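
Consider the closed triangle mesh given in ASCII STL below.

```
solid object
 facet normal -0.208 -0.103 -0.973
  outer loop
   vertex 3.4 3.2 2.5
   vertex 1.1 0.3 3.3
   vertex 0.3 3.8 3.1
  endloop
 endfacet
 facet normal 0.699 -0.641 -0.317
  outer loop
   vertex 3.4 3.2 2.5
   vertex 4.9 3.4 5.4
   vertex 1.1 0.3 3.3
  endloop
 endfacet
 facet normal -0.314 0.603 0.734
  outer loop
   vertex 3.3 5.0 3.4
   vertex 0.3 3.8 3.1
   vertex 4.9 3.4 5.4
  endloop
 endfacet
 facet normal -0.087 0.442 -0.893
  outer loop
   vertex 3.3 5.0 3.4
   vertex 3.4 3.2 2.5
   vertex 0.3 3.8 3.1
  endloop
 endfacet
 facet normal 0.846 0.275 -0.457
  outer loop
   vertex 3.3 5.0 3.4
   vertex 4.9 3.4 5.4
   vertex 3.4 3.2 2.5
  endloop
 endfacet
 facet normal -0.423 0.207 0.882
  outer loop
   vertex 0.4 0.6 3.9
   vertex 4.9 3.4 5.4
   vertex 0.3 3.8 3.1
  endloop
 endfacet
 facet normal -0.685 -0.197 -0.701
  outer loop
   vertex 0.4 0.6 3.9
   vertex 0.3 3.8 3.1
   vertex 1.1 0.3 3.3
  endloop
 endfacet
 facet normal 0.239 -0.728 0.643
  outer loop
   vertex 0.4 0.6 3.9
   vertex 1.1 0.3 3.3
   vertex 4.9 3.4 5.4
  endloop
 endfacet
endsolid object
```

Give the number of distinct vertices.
6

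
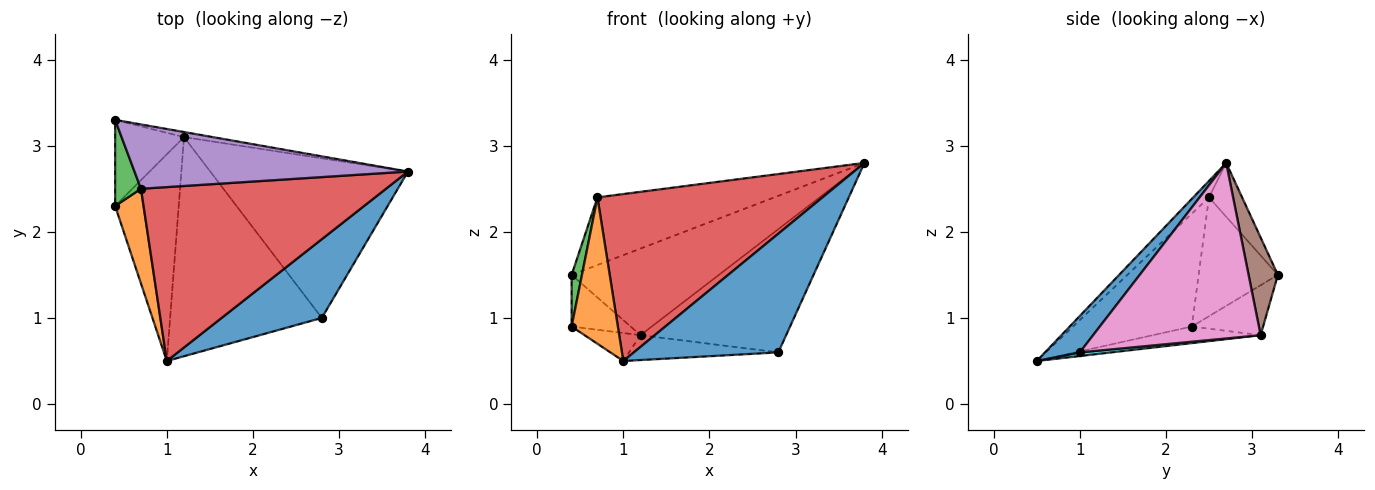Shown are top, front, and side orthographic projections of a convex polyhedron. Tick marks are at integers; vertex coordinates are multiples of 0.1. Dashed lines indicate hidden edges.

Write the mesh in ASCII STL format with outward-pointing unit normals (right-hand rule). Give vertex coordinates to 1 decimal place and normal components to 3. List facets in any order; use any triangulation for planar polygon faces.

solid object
 facet normal 0.197 -0.817 0.542
  outer loop
   vertex 2.8 1.0 0.6
   vertex 3.8 2.7 2.8
   vertex 1.0 0.5 0.5
  endloop
 endfacet
 facet normal -0.907 -0.353 0.229
  outer loop
   vertex 0.7 2.5 2.4
   vertex 0.4 2.3 0.9
   vertex 1.0 0.5 0.5
  endloop
 endfacet
 facet normal -0.969 -0.126 0.211
  outer loop
   vertex 0.7 2.5 2.4
   vertex 0.4 3.3 1.5
   vertex 0.4 2.3 0.9
  endloop
 endfacet
 facet normal -0.048 -0.692 0.721
  outer loop
   vertex 0.7 2.5 2.4
   vertex 1.0 0.5 0.5
   vertex 3.8 2.7 2.8
  endloop
 endfacet
 facet normal -0.134 0.718 0.683
  outer loop
   vertex 0.7 2.5 2.4
   vertex 3.8 2.7 2.8
   vertex 0.4 3.3 1.5
  endloop
 endfacet
 facet normal 0.195 0.979 -0.057
  outer loop
   vertex 1.2 3.1 0.8
   vertex 0.4 3.3 1.5
   vertex 3.8 2.7 2.8
  endloop
 endfacet
 facet normal 0.575 0.500 -0.648
  outer loop
   vertex 1.2 3.1 0.8
   vertex 3.8 2.7 2.8
   vertex 2.8 1.0 0.6
  endloop
 endfacet
 facet normal -0.528 0.437 -0.728
  outer loop
   vertex 1.2 3.1 0.8
   vertex 0.4 2.3 0.9
   vertex 0.4 3.3 1.5
  endloop
 endfacet
 facet normal -0.250 0.130 -0.960
  outer loop
   vertex 1.2 3.1 0.8
   vertex 1.0 0.5 0.5
   vertex 0.4 2.3 0.9
  endloop
 endfacet
 facet normal 0.024 0.113 -0.993
  outer loop
   vertex 1.2 3.1 0.8
   vertex 2.8 1.0 0.6
   vertex 1.0 0.5 0.5
  endloop
 endfacet
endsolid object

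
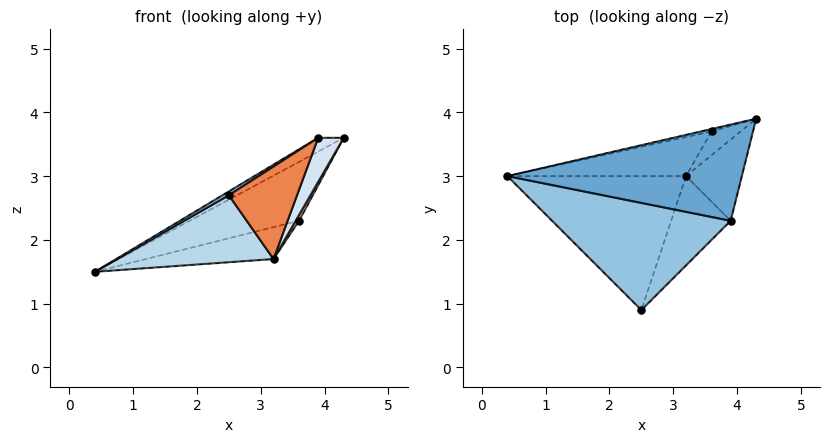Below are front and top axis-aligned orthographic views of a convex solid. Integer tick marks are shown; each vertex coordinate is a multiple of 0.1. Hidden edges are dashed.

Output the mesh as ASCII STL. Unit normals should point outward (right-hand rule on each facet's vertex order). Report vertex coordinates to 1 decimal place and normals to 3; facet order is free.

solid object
 facet normal -0.492 0.123 0.862
  outer loop
   vertex 3.9 2.3 3.6
   vertex 4.3 3.9 3.6
   vertex 0.4 3.0 1.5
  endloop
 endfacet
 facet normal -0.519 -0.031 0.854
  outer loop
   vertex 3.9 2.3 3.6
   vertex 0.4 3.0 1.5
   vertex 2.5 0.9 2.7
  endloop
 endfacet
 facet normal 0.064 -0.446 -0.893
  outer loop
   vertex 3.2 3.0 1.7
   vertex 2.5 0.9 2.7
   vertex 0.4 3.0 1.5
  endloop
 endfacet
 facet normal 0.886 -0.221 -0.408
  outer loop
   vertex 3.2 3.0 1.7
   vertex 4.3 3.9 3.6
   vertex 3.9 2.3 3.6
  endloop
 endfacet
 facet normal 0.759 -0.468 -0.452
  outer loop
   vertex 3.2 3.0 1.7
   vertex 3.9 2.3 3.6
   vertex 2.5 0.9 2.7
  endloop
 endfacet
 facet normal -0.204 0.978 -0.041
  outer loop
   vertex 3.6 3.7 2.3
   vertex 0.4 3.0 1.5
   vertex 4.3 3.9 3.6
  endloop
 endfacet
 facet normal 0.055 0.631 -0.773
  outer loop
   vertex 3.6 3.7 2.3
   vertex 3.2 3.0 1.7
   vertex 0.4 3.0 1.5
  endloop
 endfacet
 facet normal 0.882 -0.112 -0.458
  outer loop
   vertex 3.6 3.7 2.3
   vertex 4.3 3.9 3.6
   vertex 3.2 3.0 1.7
  endloop
 endfacet
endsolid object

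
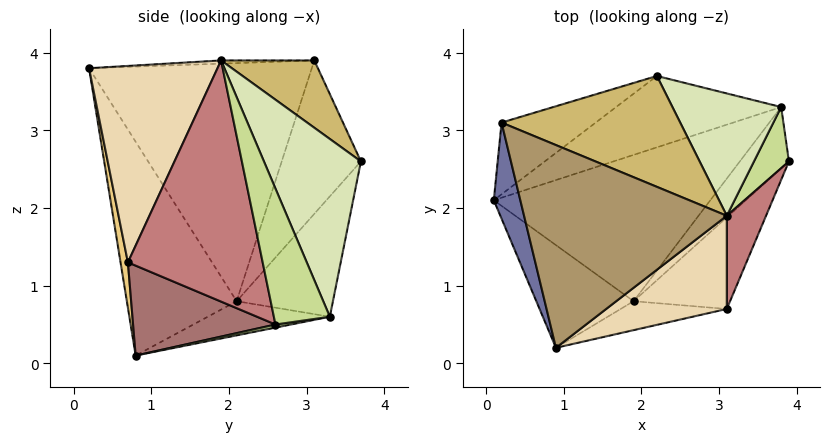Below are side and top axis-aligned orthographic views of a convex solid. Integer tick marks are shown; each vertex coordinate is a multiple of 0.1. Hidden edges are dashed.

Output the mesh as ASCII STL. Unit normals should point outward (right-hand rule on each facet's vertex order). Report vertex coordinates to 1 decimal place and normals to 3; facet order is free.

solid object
 facet normal -0.966 -0.237 0.108
  outer loop
   vertex 0.2 3.1 3.9
   vertex 0.1 2.1 0.8
   vertex 0.9 0.2 3.8
  endloop
 endfacet
 facet normal -0.431 0.863 -0.264
  outer loop
   vertex 0.2 3.1 3.9
   vertex 2.2 3.7 2.6
   vertex 0.1 2.1 0.8
  endloop
 endfacet
 facet normal -0.632 -0.720 -0.287
  outer loop
   vertex 1.9 0.8 0.1
   vertex 0.9 0.2 3.8
   vertex 0.1 2.1 0.8
  endloop
 endfacet
 facet normal -0.301 0.860 -0.413
  outer loop
   vertex 3.8 3.3 0.6
   vertex 0.1 2.1 0.8
   vertex 2.2 3.7 2.6
  endloop
 endfacet
 facet normal -0.149 0.301 -0.942
  outer loop
   vertex 3.8 3.3 0.6
   vertex 1.9 0.8 0.1
   vertex 0.1 2.1 0.8
  endloop
 endfacet
 facet normal 0.062 0.150 -0.987
  outer loop
   vertex 3.8 3.3 0.6
   vertex 3.9 2.6 0.5
   vertex 1.9 0.8 0.1
  endloop
 endfacet
 facet normal 0.963 0.102 0.248
  outer loop
   vertex 3.1 1.9 3.9
   vertex 3.9 2.6 0.5
   vertex 3.8 3.3 0.6
  endloop
 endfacet
 facet normal 0.665 0.626 0.407
  outer loop
   vertex 3.1 1.9 3.9
   vertex 3.8 3.3 0.6
   vertex 2.2 3.7 2.6
  endloop
 endfacet
 facet normal -0.016 -0.038 0.999
  outer loop
   vertex 3.1 1.9 3.9
   vertex 0.2 3.1 3.9
   vertex 0.9 0.2 3.8
  endloop
 endfacet
 facet normal 0.268 0.649 0.712
  outer loop
   vertex 3.1 1.9 3.9
   vertex 2.2 3.7 2.6
   vertex 0.2 3.1 3.9
  endloop
 endfacet
 facet normal 0.061 -0.988 -0.144
  outer loop
   vertex 3.1 0.7 1.3
   vertex 0.9 0.2 3.8
   vertex 1.9 0.8 0.1
  endloop
 endfacet
 facet normal 0.564 -0.750 0.346
  outer loop
   vertex 3.1 0.7 1.3
   vertex 3.1 1.9 3.9
   vertex 0.9 0.2 3.8
  endloop
 endfacet
 facet normal 0.586 -0.511 -0.629
  outer loop
   vertex 3.1 0.7 1.3
   vertex 1.9 0.8 0.1
   vertex 3.9 2.6 0.5
  endloop
 endfacet
 facet normal 0.932 -0.329 0.152
  outer loop
   vertex 3.1 0.7 1.3
   vertex 3.9 2.6 0.5
   vertex 3.1 1.9 3.9
  endloop
 endfacet
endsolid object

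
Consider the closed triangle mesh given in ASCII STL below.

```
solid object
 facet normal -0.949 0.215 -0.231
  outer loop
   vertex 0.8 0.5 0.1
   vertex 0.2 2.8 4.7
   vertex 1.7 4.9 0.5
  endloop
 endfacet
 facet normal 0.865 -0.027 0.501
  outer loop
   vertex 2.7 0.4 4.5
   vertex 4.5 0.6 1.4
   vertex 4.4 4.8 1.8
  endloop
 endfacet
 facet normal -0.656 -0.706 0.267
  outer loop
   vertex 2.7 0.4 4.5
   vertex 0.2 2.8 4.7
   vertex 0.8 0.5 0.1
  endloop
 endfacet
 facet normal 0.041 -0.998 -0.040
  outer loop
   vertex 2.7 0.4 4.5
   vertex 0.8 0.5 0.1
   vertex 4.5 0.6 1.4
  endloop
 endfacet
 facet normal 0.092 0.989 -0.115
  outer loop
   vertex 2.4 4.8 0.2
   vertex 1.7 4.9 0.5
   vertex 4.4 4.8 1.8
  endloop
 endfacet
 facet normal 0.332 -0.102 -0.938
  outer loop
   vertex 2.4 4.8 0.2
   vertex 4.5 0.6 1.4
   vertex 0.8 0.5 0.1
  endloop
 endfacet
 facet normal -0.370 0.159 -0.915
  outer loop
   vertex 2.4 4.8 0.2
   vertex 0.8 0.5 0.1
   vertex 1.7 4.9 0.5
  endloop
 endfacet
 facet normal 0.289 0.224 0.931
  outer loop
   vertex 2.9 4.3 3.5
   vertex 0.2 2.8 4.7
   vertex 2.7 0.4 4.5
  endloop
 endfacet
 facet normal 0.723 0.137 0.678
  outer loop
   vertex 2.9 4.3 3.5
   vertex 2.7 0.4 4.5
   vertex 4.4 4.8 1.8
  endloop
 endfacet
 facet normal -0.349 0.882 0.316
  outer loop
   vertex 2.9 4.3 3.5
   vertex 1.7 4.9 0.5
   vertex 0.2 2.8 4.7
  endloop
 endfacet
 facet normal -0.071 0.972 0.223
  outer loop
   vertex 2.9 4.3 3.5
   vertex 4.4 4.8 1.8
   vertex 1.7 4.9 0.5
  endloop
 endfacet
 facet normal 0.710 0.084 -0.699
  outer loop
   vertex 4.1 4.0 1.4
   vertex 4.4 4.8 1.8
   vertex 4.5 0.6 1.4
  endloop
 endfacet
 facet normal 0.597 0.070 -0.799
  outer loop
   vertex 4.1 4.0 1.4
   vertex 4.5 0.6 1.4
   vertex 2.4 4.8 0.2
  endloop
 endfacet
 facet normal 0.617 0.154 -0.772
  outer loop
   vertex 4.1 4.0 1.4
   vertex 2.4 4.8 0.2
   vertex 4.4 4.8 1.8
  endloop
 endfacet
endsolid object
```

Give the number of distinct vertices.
9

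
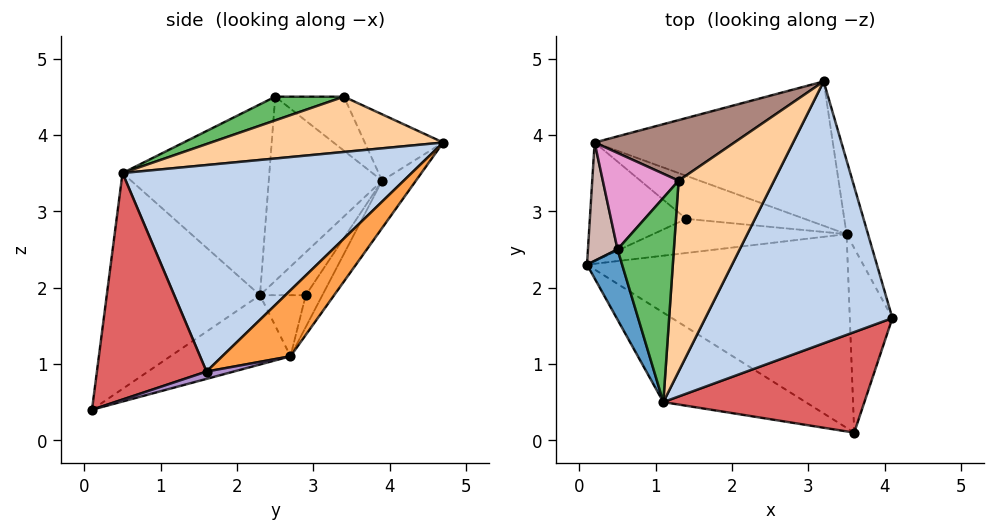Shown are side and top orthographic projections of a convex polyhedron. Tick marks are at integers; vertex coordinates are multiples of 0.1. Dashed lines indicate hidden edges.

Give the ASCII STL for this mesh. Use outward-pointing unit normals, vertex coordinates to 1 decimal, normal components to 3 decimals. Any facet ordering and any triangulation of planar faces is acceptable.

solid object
 facet normal -0.918 -0.360 0.169
  outer loop
   vertex 1.1 0.5 3.5
   vertex 0.5 2.5 4.5
   vertex 0.1 2.3 1.9
  endloop
 endfacet
 facet normal 0.680 -0.399 0.616
  outer loop
   vertex 1.1 0.5 3.5
   vertex 4.1 1.6 0.9
   vertex 3.2 4.7 3.9
  endloop
 endfacet
 facet normal 0.825 0.498 -0.268
  outer loop
   vertex 3.5 2.7 1.1
   vertex 3.2 4.7 3.9
   vertex 4.1 1.6 0.9
  endloop
 endfacet
 facet normal 0.475 -0.316 0.821
  outer loop
   vertex 1.3 3.4 4.5
   vertex 1.1 0.5 3.5
   vertex 3.2 4.7 3.9
  endloop
 endfacet
 facet normal 0.367 -0.326 0.872
  outer loop
   vertex 1.3 3.4 4.5
   vertex 0.5 2.5 4.5
   vertex 1.1 0.5 3.5
  endloop
 endfacet
 facet normal -0.604 -0.690 -0.398
  outer loop
   vertex 3.6 0.1 0.4
   vertex 1.1 0.5 3.5
   vertex 0.1 2.3 1.9
  endloop
 endfacet
 facet normal 0.677 -0.426 0.601
  outer loop
   vertex 3.6 0.1 0.4
   vertex 4.1 1.6 0.9
   vertex 1.1 0.5 3.5
  endloop
 endfacet
 facet normal -0.249 0.243 -0.938
  outer loop
   vertex 3.6 0.1 0.4
   vertex 0.1 2.3 1.9
   vertex 3.5 2.7 1.1
  endloop
 endfacet
 facet normal 0.164 0.262 -0.951
  outer loop
   vertex 3.6 0.1 0.4
   vertex 3.5 2.7 1.1
   vertex 4.1 1.6 0.9
  endloop
 endfacet
 facet normal -0.116 0.802 -0.586
  outer loop
   vertex 0.2 3.9 3.4
   vertex 3.2 4.7 3.9
   vertex 3.5 2.7 1.1
  endloop
 endfacet
 facet normal -0.297 0.722 0.625
  outer loop
   vertex 0.2 3.9 3.4
   vertex 1.3 3.4 4.5
   vertex 3.2 4.7 3.9
  endloop
 endfacet
 facet normal -0.984 -0.087 0.158
  outer loop
   vertex 0.2 3.9 3.4
   vertex 0.1 2.3 1.9
   vertex 0.5 2.5 4.5
  endloop
 endfacet
 facet normal -0.516 0.458 0.724
  outer loop
   vertex 0.2 3.9 3.4
   vertex 0.5 2.5 4.5
   vertex 1.3 3.4 4.5
  endloop
 endfacet
 facet normal -0.252 0.546 -0.799
  outer loop
   vertex 1.4 2.9 1.9
   vertex 3.5 2.7 1.1
   vertex 0.1 2.3 1.9
  endloop
 endfacet
 facet normal -0.305 0.661 -0.685
  outer loop
   vertex 1.4 2.9 1.9
   vertex 0.1 2.3 1.9
   vertex 0.2 3.9 3.4
  endloop
 endfacet
 facet normal -0.171 0.751 -0.638
  outer loop
   vertex 1.4 2.9 1.9
   vertex 0.2 3.9 3.4
   vertex 3.5 2.7 1.1
  endloop
 endfacet
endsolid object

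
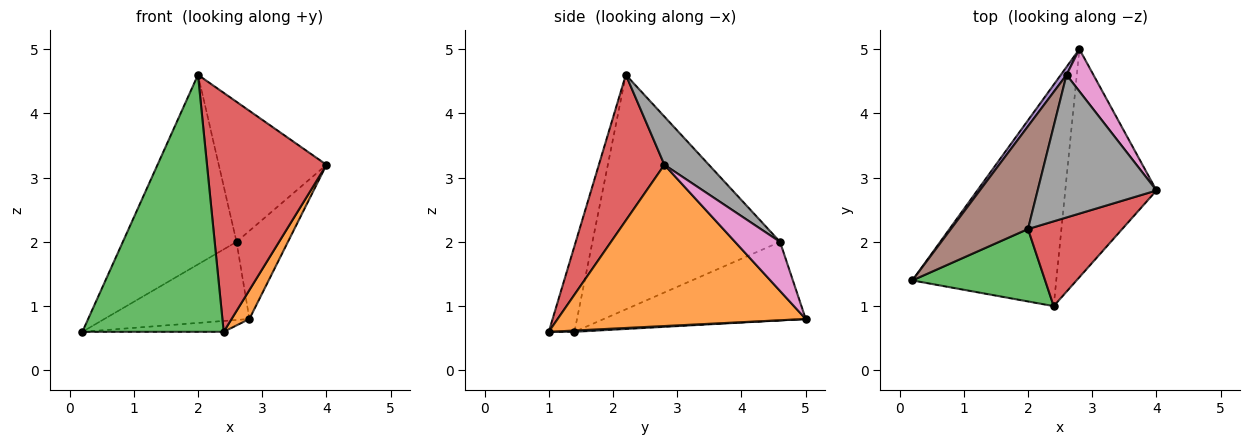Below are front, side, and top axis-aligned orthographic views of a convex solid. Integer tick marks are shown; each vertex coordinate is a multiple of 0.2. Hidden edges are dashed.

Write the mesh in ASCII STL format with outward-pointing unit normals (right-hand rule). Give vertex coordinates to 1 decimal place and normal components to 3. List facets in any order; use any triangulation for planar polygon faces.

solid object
 facet normal 0.009 0.049 -0.999
  outer loop
   vertex 2.4 1.0 0.6
   vertex 0.2 1.4 0.6
   vertex 2.8 5.0 0.8
  endloop
 endfacet
 facet normal 0.869 -0.062 -0.491
  outer loop
   vertex 2.4 1.0 0.6
   vertex 2.8 5.0 0.8
   vertex 4.0 2.8 3.2
  endloop
 endfacet
 facet normal -0.172 -0.948 0.267
  outer loop
   vertex 2.4 1.0 0.6
   vertex 2.0 2.2 4.6
   vertex 0.2 1.4 0.6
  endloop
 endfacet
 facet normal 0.459 -0.837 0.297
  outer loop
   vertex 2.4 1.0 0.6
   vertex 4.0 2.8 3.2
   vertex 2.0 2.2 4.6
  endloop
 endfacet
 facet normal -0.811 0.582 0.059
  outer loop
   vertex 2.6 4.6 2.0
   vertex 2.8 5.0 0.8
   vertex 0.2 1.4 0.6
  endloop
 endfacet
 facet normal -0.823 0.499 0.271
  outer loop
   vertex 2.6 4.6 2.0
   vertex 0.2 1.4 0.6
   vertex 2.0 2.2 4.6
  endloop
 endfacet
 facet normal 0.619 0.708 0.339
  outer loop
   vertex 2.6 4.6 2.0
   vertex 4.0 2.8 3.2
   vertex 2.8 5.0 0.8
  endloop
 endfacet
 facet normal 0.278 0.673 0.685
  outer loop
   vertex 2.6 4.6 2.0
   vertex 2.0 2.2 4.6
   vertex 4.0 2.8 3.2
  endloop
 endfacet
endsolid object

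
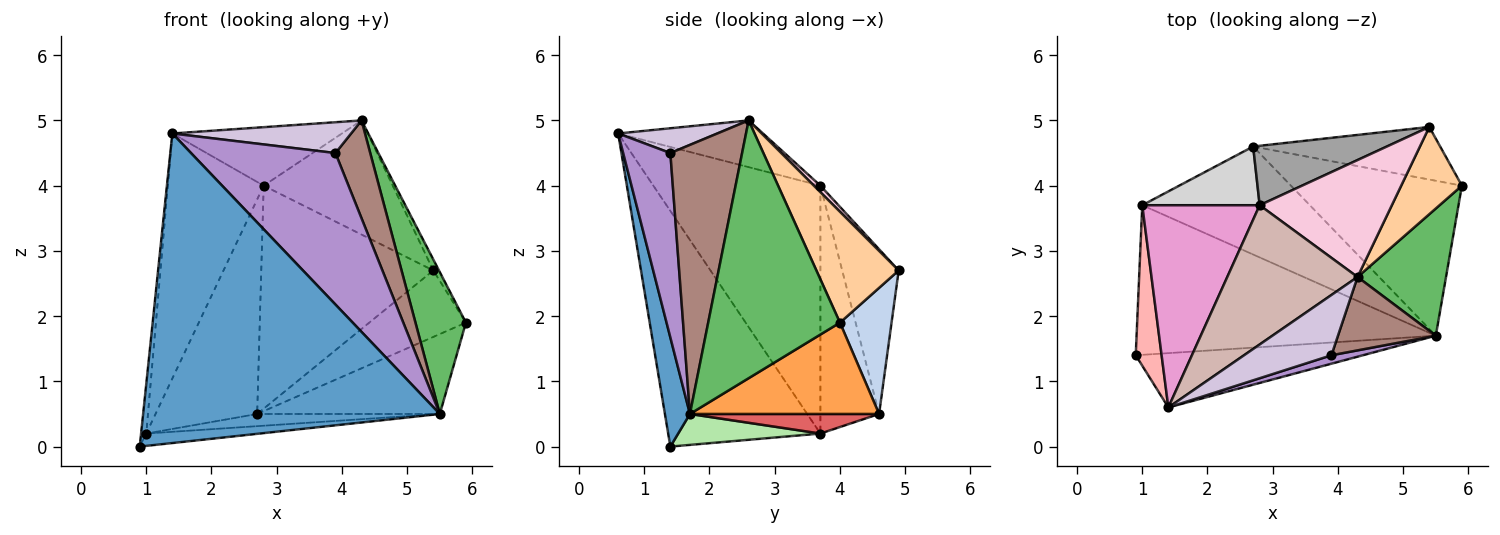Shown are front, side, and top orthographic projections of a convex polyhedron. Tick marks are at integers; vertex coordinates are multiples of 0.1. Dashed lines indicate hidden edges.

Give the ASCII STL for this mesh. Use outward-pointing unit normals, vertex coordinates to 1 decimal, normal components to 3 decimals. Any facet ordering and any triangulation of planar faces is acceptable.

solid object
 facet normal 0.083 -0.982 -0.172
  outer loop
   vertex 5.5 1.7 0.5
   vertex 1.4 0.6 4.8
   vertex 0.9 1.4 0.0
  endloop
 endfacet
 facet normal 0.386 0.723 -0.572
  outer loop
   vertex 2.7 4.6 0.5
   vertex 5.4 4.9 2.7
   vertex 5.9 4.0 1.9
  endloop
 endfacet
 facet normal 0.429 0.414 -0.803
  outer loop
   vertex 2.7 4.6 0.5
   vertex 5.9 4.0 1.9
   vertex 5.5 1.7 0.5
  endloop
 endfacet
 facet normal 0.876 0.060 0.479
  outer loop
   vertex 4.3 2.6 5.0
   vertex 5.9 4.0 1.9
   vertex 5.4 4.9 2.7
  endloop
 endfacet
 facet normal 0.889 -0.340 0.305
  outer loop
   vertex 4.3 2.6 5.0
   vertex 5.5 1.7 0.5
   vertex 5.9 4.0 1.9
  endloop
 endfacet
 facet normal 0.102 0.082 -0.991
  outer loop
   vertex 1.0 3.7 0.2
   vertex 5.5 1.7 0.5
   vertex 0.9 1.4 0.0
  endloop
 endfacet
 facet normal 0.115 0.111 -0.987
  outer loop
   vertex 1.0 3.7 0.2
   vertex 2.7 4.6 0.5
   vertex 5.5 1.7 0.5
  endloop
 endfacet
 facet normal -0.993 0.034 0.109
  outer loop
   vertex 1.0 3.7 0.2
   vertex 0.9 1.4 0.0
   vertex 1.4 0.6 4.8
  endloop
 endfacet
 facet normal 0.310 -0.949 0.053
  outer loop
   vertex 3.9 1.4 4.5
   vertex 1.4 0.6 4.8
   vertex 5.5 1.7 0.5
  endloop
 endfacet
 facet normal 0.245 -0.441 0.863
  outer loop
   vertex 3.9 1.4 4.5
   vertex 4.3 2.6 5.0
   vertex 1.4 0.6 4.8
  endloop
 endfacet
 facet normal 0.855 -0.415 0.311
  outer loop
   vertex 3.9 1.4 4.5
   vertex 5.5 1.7 0.5
   vertex 4.3 2.6 5.0
  endloop
 endfacet
 facet normal -0.314 0.368 0.875
  outer loop
   vertex 2.8 3.7 4.0
   vertex 1.4 0.6 4.8
   vertex 4.3 2.6 5.0
  endloop
 endfacet
 facet normal -0.802 0.460 0.380
  outer loop
   vertex 2.8 3.7 4.0
   vertex 1.0 3.7 0.2
   vertex 1.4 0.6 4.8
  endloop
 endfacet
 facet normal 0.035 0.698 0.715
  outer loop
   vertex 2.8 3.7 4.0
   vertex 4.3 2.6 5.0
   vertex 5.4 4.9 2.7
  endloop
 endfacet
 facet normal -0.302 0.921 0.245
  outer loop
   vertex 2.8 3.7 4.0
   vertex 5.4 4.9 2.7
   vertex 2.7 4.6 0.5
  endloop
 endfacet
 facet normal -0.487 0.843 0.231
  outer loop
   vertex 2.8 3.7 4.0
   vertex 2.7 4.6 0.5
   vertex 1.0 3.7 0.2
  endloop
 endfacet
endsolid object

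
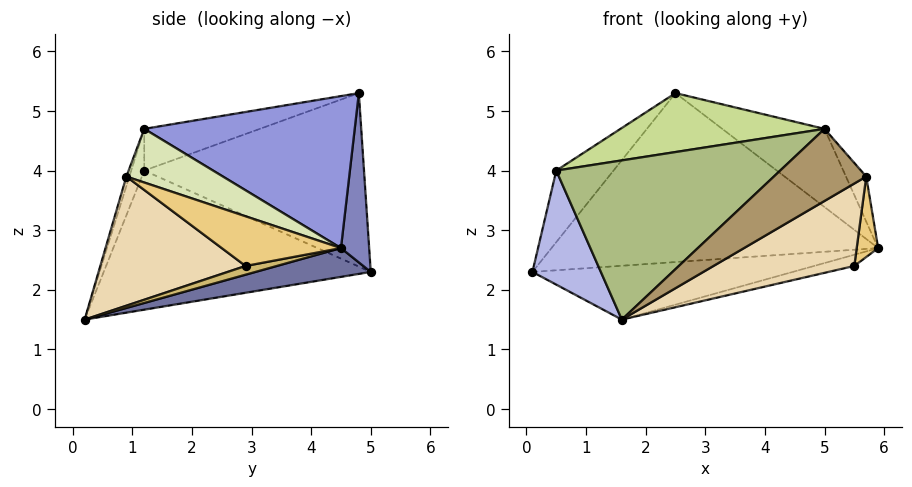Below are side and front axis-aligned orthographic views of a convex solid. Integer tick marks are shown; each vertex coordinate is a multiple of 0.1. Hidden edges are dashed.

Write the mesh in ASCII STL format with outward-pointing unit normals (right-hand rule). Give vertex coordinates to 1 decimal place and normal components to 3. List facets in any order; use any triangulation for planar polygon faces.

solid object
 facet normal 0.084 0.189 -0.978
  outer loop
   vertex 1.6 0.2 1.5
   vertex 0.1 5.0 2.3
   vertex 5.9 4.5 2.7
  endloop
 endfacet
 facet normal 0.086 0.996 -0.002
  outer loop
   vertex 2.5 4.8 5.3
   vertex 5.9 4.5 2.7
   vertex 0.1 5.0 2.3
  endloop
 endfacet
 facet normal 0.597 0.290 0.748
  outer loop
   vertex 5.0 1.2 4.7
   vertex 5.9 4.5 2.7
   vertex 2.5 4.8 5.3
  endloop
 endfacet
 facet normal -0.921 -0.236 -0.311
  outer loop
   vertex 0.5 1.2 4.0
   vertex 0.1 5.0 2.3
   vertex 1.6 0.2 1.5
  endloop
 endfacet
 facet normal -0.759 0.198 0.620
  outer loop
   vertex 0.5 1.2 4.0
   vertex 2.5 4.8 5.3
   vertex 0.1 5.0 2.3
  endloop
 endfacet
 facet normal -0.054 -0.935 0.350
  outer loop
   vertex 0.5 1.2 4.0
   vertex 1.6 0.2 1.5
   vertex 5.0 1.2 4.7
  endloop
 endfacet
 facet normal -0.148 -0.262 0.954
  outer loop
   vertex 0.5 1.2 4.0
   vertex 5.0 1.2 4.7
   vertex 2.5 4.8 5.3
  endloop
 endfacet
 facet normal 0.772 0.162 0.615
  outer loop
   vertex 5.7 0.9 3.9
   vertex 5.9 4.5 2.7
   vertex 5.0 1.2 4.7
  endloop
 endfacet
 facet normal -0.030 -0.944 0.327
  outer loop
   vertex 5.7 0.9 3.9
   vertex 5.0 1.2 4.7
   vertex 1.6 0.2 1.5
  endloop
 endfacet
 facet normal 0.120 0.154 -0.981
  outer loop
   vertex 5.5 2.9 2.4
   vertex 1.6 0.2 1.5
   vertex 5.9 4.5 2.7
  endloop
 endfacet
 facet normal 0.924 -0.166 -0.345
  outer loop
   vertex 5.5 2.9 2.4
   vertex 5.9 4.5 2.7
   vertex 5.7 0.9 3.9
  endloop
 endfacet
 facet normal 0.502 -0.486 -0.715
  outer loop
   vertex 5.5 2.9 2.4
   vertex 5.7 0.9 3.9
   vertex 1.6 0.2 1.5
  endloop
 endfacet
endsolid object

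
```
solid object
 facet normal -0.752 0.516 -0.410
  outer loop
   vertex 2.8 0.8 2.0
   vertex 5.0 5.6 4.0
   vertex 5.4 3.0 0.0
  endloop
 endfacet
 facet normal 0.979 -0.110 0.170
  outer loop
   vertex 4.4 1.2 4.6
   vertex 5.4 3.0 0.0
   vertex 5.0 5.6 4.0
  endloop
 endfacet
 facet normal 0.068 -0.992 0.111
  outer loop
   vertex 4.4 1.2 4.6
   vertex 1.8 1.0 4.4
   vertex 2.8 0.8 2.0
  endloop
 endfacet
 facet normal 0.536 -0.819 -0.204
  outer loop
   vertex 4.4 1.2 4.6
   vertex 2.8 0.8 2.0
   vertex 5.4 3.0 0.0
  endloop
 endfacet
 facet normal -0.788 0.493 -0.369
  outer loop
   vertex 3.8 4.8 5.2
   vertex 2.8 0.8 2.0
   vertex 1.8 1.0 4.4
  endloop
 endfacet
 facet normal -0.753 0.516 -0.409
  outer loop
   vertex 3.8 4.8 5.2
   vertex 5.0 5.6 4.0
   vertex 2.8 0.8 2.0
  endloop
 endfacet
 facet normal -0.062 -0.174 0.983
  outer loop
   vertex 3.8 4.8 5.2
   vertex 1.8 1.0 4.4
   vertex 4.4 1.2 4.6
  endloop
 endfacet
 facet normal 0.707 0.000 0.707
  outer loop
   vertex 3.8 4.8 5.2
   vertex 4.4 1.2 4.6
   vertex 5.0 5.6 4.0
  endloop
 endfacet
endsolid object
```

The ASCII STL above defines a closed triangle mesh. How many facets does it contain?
8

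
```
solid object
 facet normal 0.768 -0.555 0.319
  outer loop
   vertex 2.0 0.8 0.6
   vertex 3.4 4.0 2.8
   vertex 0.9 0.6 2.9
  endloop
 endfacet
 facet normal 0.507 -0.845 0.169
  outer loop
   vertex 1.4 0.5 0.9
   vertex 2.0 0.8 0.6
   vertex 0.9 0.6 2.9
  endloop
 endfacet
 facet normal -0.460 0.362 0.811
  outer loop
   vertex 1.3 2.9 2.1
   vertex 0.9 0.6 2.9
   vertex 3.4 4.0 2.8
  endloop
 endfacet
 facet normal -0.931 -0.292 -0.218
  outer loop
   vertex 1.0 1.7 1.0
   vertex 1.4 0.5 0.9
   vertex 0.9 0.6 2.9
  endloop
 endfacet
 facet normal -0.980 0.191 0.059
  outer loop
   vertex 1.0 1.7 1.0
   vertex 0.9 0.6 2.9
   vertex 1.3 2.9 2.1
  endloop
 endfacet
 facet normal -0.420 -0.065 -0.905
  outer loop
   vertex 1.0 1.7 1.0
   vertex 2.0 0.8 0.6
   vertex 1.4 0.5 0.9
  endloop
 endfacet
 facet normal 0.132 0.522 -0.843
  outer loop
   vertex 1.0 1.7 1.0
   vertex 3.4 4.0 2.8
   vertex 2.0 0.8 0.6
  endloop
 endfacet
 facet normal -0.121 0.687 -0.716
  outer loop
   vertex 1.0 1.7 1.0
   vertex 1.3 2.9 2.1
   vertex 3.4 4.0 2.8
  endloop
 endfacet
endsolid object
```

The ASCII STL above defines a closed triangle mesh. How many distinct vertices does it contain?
6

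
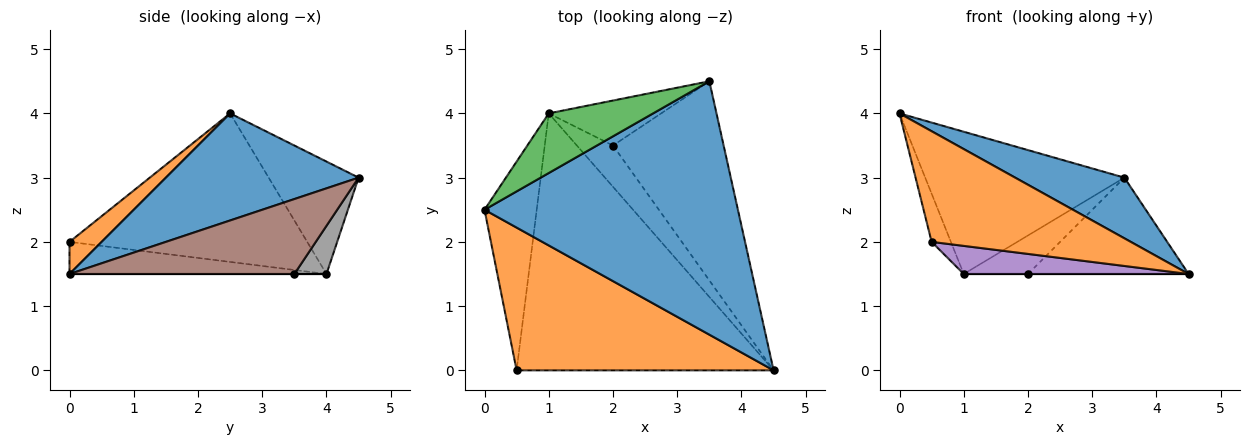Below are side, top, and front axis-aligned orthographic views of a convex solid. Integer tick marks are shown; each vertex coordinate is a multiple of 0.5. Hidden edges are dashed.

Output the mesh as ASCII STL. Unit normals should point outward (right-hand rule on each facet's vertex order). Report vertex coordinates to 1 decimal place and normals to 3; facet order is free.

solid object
 facet normal 0.380 -0.215 0.900
  outer loop
   vertex 3.5 4.5 3.0
   vertex 0.0 2.5 4.0
   vertex 4.5 0.0 1.5
  endloop
 endfacet
 facet normal 0.098 -0.610 0.787
  outer loop
   vertex 0.5 0.0 2.0
   vertex 4.5 0.0 1.5
   vertex 0.0 2.5 4.0
  endloop
 endfacet
 facet normal -0.384 0.851 0.357
  outer loop
   vertex 1.0 4.0 1.5
   vertex 0.0 2.5 4.0
   vertex 3.5 4.5 3.0
  endloop
 endfacet
 facet normal -0.941 0.076 -0.331
  outer loop
   vertex 1.0 4.0 1.5
   vertex 0.5 0.0 2.0
   vertex 0.0 2.5 4.0
  endloop
 endfacet
 facet normal -0.123 -0.108 -0.986
  outer loop
   vertex 1.0 4.0 1.5
   vertex 4.5 0.0 1.5
   vertex 0.5 0.0 2.0
  endloop
 endfacet
 facet normal 0.521 0.372 -0.769
  outer loop
   vertex 2.0 3.5 1.5
   vertex 3.5 4.5 3.0
   vertex 4.5 0.0 1.5
  endloop
 endfacet
 facet normal 0.000 0.000 -1.000
  outer loop
   vertex 2.0 3.5 1.5
   vertex 4.5 0.0 1.5
   vertex 1.0 4.0 1.5
  endloop
 endfacet
 facet normal 0.309 0.619 -0.722
  outer loop
   vertex 2.0 3.5 1.5
   vertex 1.0 4.0 1.5
   vertex 3.5 4.5 3.0
  endloop
 endfacet
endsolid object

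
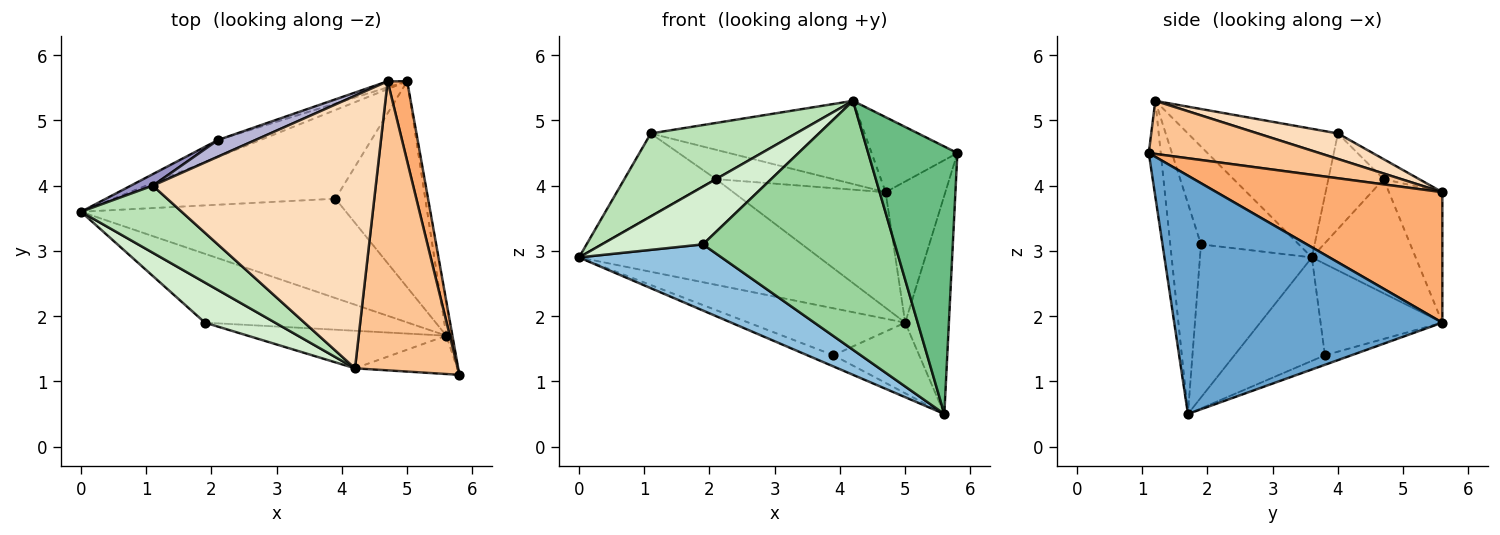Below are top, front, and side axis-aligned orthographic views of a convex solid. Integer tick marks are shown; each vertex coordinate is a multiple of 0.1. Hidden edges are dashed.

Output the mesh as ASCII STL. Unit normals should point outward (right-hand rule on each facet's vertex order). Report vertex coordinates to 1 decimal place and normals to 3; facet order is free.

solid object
 facet normal 0.987 0.161 -0.025
  outer loop
   vertex 5.6 1.7 0.5
   vertex 5.0 5.6 1.9
   vertex 5.8 1.1 4.5
  endloop
 endfacet
 facet normal -0.478 -0.609 -0.633
  outer loop
   vertex 1.9 1.9 3.1
   vertex 0.0 3.6 2.9
   vertex 5.6 1.7 0.5
  endloop
 endfacet
 facet normal -0.342 0.440 -0.831
  outer loop
   vertex 3.9 3.8 1.4
   vertex 0.0 3.6 2.9
   vertex 5.0 5.6 1.9
  endloop
 endfacet
 facet normal -0.362 0.104 -0.926
  outer loop
   vertex 3.9 3.8 1.4
   vertex 5.6 1.7 0.5
   vertex 0.0 3.6 2.9
  endloop
 endfacet
 facet normal -0.100 0.323 -0.941
  outer loop
   vertex 3.9 3.8 1.4
   vertex 5.0 5.6 1.9
   vertex 5.6 1.7 0.5
  endloop
 endfacet
 facet normal 0.957 0.253 0.144
  outer loop
   vertex 4.7 5.6 3.9
   vertex 5.8 1.1 4.5
   vertex 5.0 5.6 1.9
  endloop
 endfacet
 facet normal 0.447 0.225 0.866
  outer loop
   vertex 4.2 1.2 5.3
   vertex 5.8 1.1 4.5
   vertex 4.7 5.6 3.9
  endloop
 endfacet
 facet normal 0.109 0.290 0.951
  outer loop
   vertex 4.2 1.2 5.3
   vertex 4.7 5.6 3.9
   vertex 1.1 4.0 4.8
  endloop
 endfacet
 facet normal -0.132 -0.981 -0.141
  outer loop
   vertex 4.2 1.2 5.3
   vertex 5.6 1.7 0.5
   vertex 5.8 1.1 4.5
  endloop
 endfacet
 facet normal -0.156 -0.977 -0.147
  outer loop
   vertex 4.2 1.2 5.3
   vertex 1.9 1.9 3.1
   vertex 5.6 1.7 0.5
  endloop
 endfacet
 facet normal -0.626 -0.606 0.490
  outer loop
   vertex 4.2 1.2 5.3
   vertex 1.1 4.0 4.8
   vertex 0.0 3.6 2.9
  endloop
 endfacet
 facet normal -0.622 -0.643 0.446
  outer loop
   vertex 4.2 1.2 5.3
   vertex 0.0 3.6 2.9
   vertex 1.9 1.9 3.1
  endloop
 endfacet
 facet normal -0.513 0.850 0.118
  outer loop
   vertex 2.1 4.7 4.1
   vertex 0.0 3.6 2.9
   vertex 1.1 4.0 4.8
  endloop
 endfacet
 facet normal -0.254 0.841 0.478
  outer loop
   vertex 2.1 4.7 4.1
   vertex 1.1 4.0 4.8
   vertex 4.7 5.6 3.9
  endloop
 endfacet
 facet normal -0.392 0.908 -0.146
  outer loop
   vertex 2.1 4.7 4.1
   vertex 5.0 5.6 1.9
   vertex 0.0 3.6 2.9
  endloop
 endfacet
 facet normal -0.330 0.943 -0.050
  outer loop
   vertex 2.1 4.7 4.1
   vertex 4.7 5.6 3.9
   vertex 5.0 5.6 1.9
  endloop
 endfacet
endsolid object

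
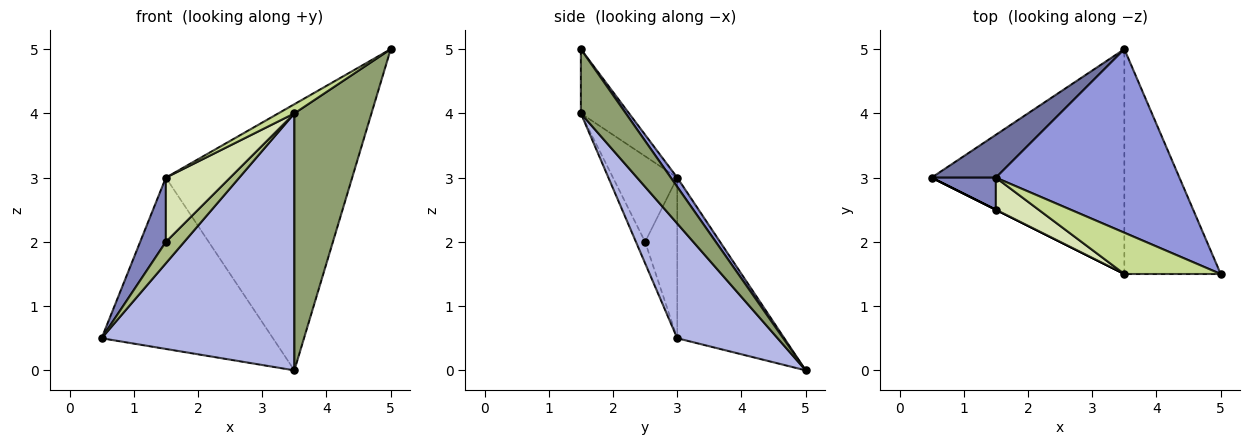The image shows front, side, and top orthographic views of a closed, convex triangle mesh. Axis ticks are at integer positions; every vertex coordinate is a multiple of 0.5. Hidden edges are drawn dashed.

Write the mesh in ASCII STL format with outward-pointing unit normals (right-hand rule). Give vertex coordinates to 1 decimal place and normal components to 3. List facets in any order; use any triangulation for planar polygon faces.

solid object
 facet normal -0.518 0.830 0.207
  outer loop
   vertex 1.5 3.0 3.0
   vertex 3.5 5.0 0.0
   vertex 0.5 3.0 0.5
  endloop
 endfacet
 facet normal -0.745 -0.596 0.298
  outer loop
   vertex 1.5 3.0 3.0
   vertex 0.5 3.0 0.5
   vertex 1.5 2.5 2.0
  endloop
 endfacet
 facet normal 0.028 0.823 0.568
  outer loop
   vertex 1.5 3.0 3.0
   vertex 5.0 1.5 5.0
   vertex 3.5 5.0 0.0
  endloop
 endfacet
 facet normal 0.365 -0.701 -0.613
  outer loop
   vertex 3.5 1.5 4.0
   vertex 0.5 3.0 0.5
   vertex 3.5 5.0 0.0
  endloop
 endfacet
 facet normal 0.402 -0.689 -0.603
  outer loop
   vertex 3.5 1.5 4.0
   vertex 3.5 5.0 0.0
   vertex 5.0 1.5 5.0
  endloop
 endfacet
 facet normal -0.447 -0.894 0.000
  outer loop
   vertex 3.5 1.5 4.0
   vertex 1.5 2.5 2.0
   vertex 0.5 3.0 0.5
  endloop
 endfacet
 facet normal -0.545 -0.182 0.818
  outer loop
   vertex 3.5 1.5 4.0
   vertex 5.0 1.5 5.0
   vertex 1.5 3.0 3.0
  endloop
 endfacet
 facet normal -0.667 -0.667 0.333
  outer loop
   vertex 3.5 1.5 4.0
   vertex 1.5 3.0 3.0
   vertex 1.5 2.5 2.0
  endloop
 endfacet
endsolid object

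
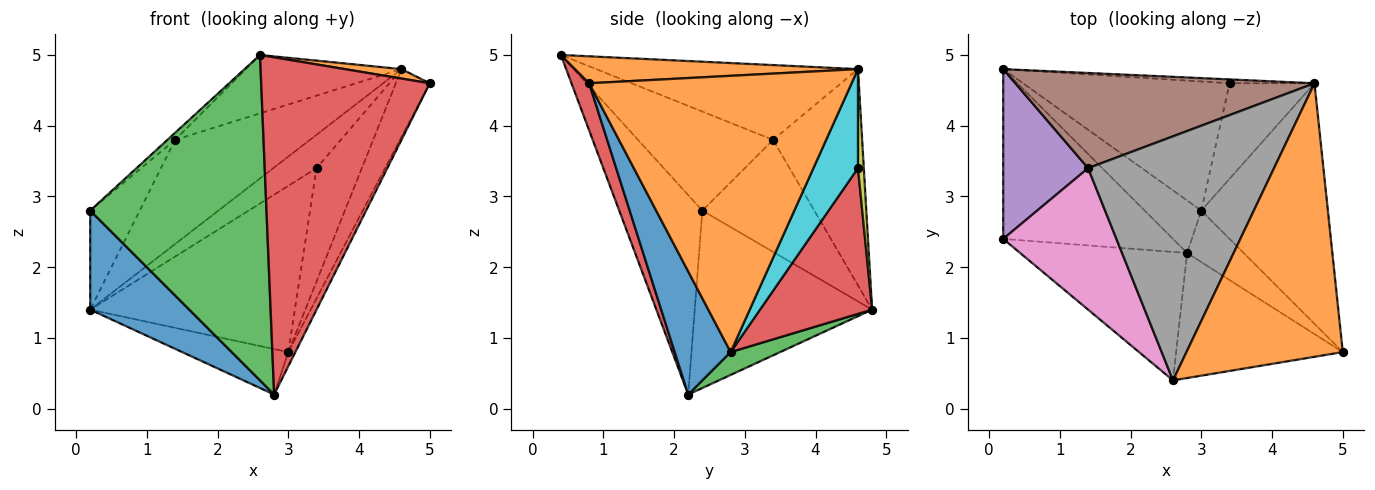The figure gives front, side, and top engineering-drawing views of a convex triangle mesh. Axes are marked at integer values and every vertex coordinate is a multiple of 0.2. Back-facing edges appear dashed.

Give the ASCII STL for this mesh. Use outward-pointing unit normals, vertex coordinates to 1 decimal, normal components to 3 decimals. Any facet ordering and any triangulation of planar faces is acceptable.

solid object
 facet normal -0.670 -0.374 -0.641
  outer loop
   vertex 2.8 2.2 0.2
   vertex 0.2 2.4 2.8
   vertex 0.2 4.8 1.4
  endloop
 endfacet
 facet normal 0.170 -0.034 0.985
  outer loop
   vertex 2.6 0.4 5.0
   vertex 5.0 0.8 4.6
   vertex 4.6 4.6 4.8
  endloop
 endfacet
 facet normal -0.402 -0.852 -0.336
  outer loop
   vertex 2.6 0.4 5.0
   vertex 0.2 2.4 2.8
   vertex 2.8 2.2 0.2
  endloop
 endfacet
 facet normal 0.098 -0.933 -0.346
  outer loop
   vertex 2.6 0.4 5.0
   vertex 2.8 2.2 0.2
   vertex 5.0 0.8 4.6
  endloop
 endfacet
 facet normal -0.752 0.332 0.570
  outer loop
   vertex 1.4 3.4 3.8
   vertex 0.2 4.8 1.4
   vertex 0.2 2.4 2.8
  endloop
 endfacet
 facet normal -0.438 0.664 0.606
  outer loop
   vertex 1.4 3.4 3.8
   vertex 4.6 4.6 4.8
   vertex 0.2 4.8 1.4
  endloop
 endfacet
 facet normal -0.658 0.038 0.752
  outer loop
   vertex 1.4 3.4 3.8
   vertex 0.2 2.4 2.8
   vertex 2.6 0.4 5.0
  endloop
 endfacet
 facet normal -0.364 0.217 0.906
  outer loop
   vertex 1.4 3.4 3.8
   vertex 2.6 0.4 5.0
   vertex 4.6 4.6 4.8
  endloop
 endfacet
 facet normal 0.133 0.985 -0.114
  outer loop
   vertex 3.4 4.6 3.4
   vertex 0.2 4.8 1.4
   vertex 4.6 4.6 4.8
  endloop
 endfacet
 facet normal 0.601 0.611 -0.515
  outer loop
   vertex 3.0 2.8 0.8
   vertex 3.4 4.6 3.4
   vertex 4.6 4.6 4.8
  endloop
 endfacet
 facet normal 0.903 0.114 -0.415
  outer loop
   vertex 3.0 2.8 0.8
   vertex 5.0 0.8 4.6
   vertex 2.8 2.2 0.2
  endloop
 endfacet
 facet normal 0.903 0.117 -0.414
  outer loop
   vertex 3.0 2.8 0.8
   vertex 4.6 4.6 4.8
   vertex 5.0 0.8 4.6
  endloop
 endfacet
 facet normal 0.292 0.626 -0.723
  outer loop
   vertex 3.0 2.8 0.8
   vertex 2.8 2.2 0.2
   vertex 0.2 4.8 1.4
  endloop
 endfacet
 facet normal 0.397 0.725 -0.563
  outer loop
   vertex 3.0 2.8 0.8
   vertex 0.2 4.8 1.4
   vertex 3.4 4.6 3.4
  endloop
 endfacet
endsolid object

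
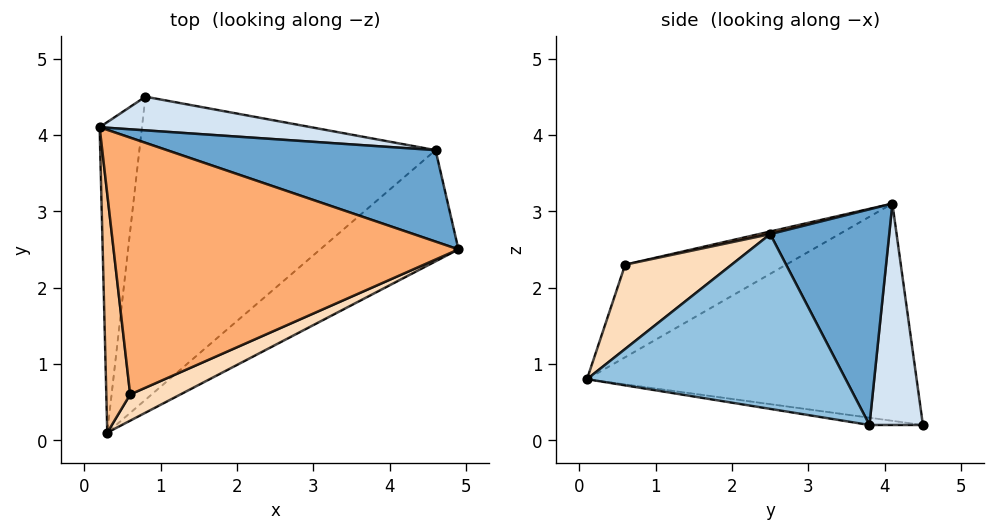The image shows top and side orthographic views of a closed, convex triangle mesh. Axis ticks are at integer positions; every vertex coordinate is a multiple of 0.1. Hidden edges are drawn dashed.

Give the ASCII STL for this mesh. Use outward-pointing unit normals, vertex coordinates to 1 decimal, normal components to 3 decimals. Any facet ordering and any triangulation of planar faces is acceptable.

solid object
 facet normal 0.325 0.854 0.405
  outer loop
   vertex 4.6 3.8 0.2
   vertex 0.2 4.1 3.1
   vertex 4.9 2.5 2.7
  endloop
 endfacet
 facet normal 0.551 -0.711 -0.436
  outer loop
   vertex 4.6 3.8 0.2
   vertex 4.9 2.5 2.7
   vertex 0.3 0.1 0.8
  endloop
 endfacet
 facet normal -0.978 0.085 -0.191
  outer loop
   vertex 0.8 4.5 0.2
   vertex 0.3 0.1 0.8
   vertex 0.2 4.1 3.1
  endloop
 endfacet
 facet normal 0.179 0.969 0.171
  outer loop
   vertex 0.8 4.5 0.2
   vertex 0.2 4.1 3.1
   vertex 4.6 3.8 0.2
  endloop
 endfacet
 facet normal -0.024 -0.132 -0.991
  outer loop
   vertex 0.8 4.5 0.2
   vertex 4.6 3.8 0.2
   vertex 0.3 0.1 0.8
  endloop
 endfacet
 facet normal 0.007 -0.222 0.975
  outer loop
   vertex 0.6 0.6 2.3
   vertex 4.9 2.5 2.7
   vertex 0.2 4.1 3.1
  endloop
 endfacet
 facet normal -0.955 -0.165 0.246
  outer loop
   vertex 0.6 0.6 2.3
   vertex 0.2 4.1 3.1
   vertex 0.3 0.1 0.8
  endloop
 endfacet
 facet normal 0.376 -0.899 0.224
  outer loop
   vertex 0.6 0.6 2.3
   vertex 0.3 0.1 0.8
   vertex 4.9 2.5 2.7
  endloop
 endfacet
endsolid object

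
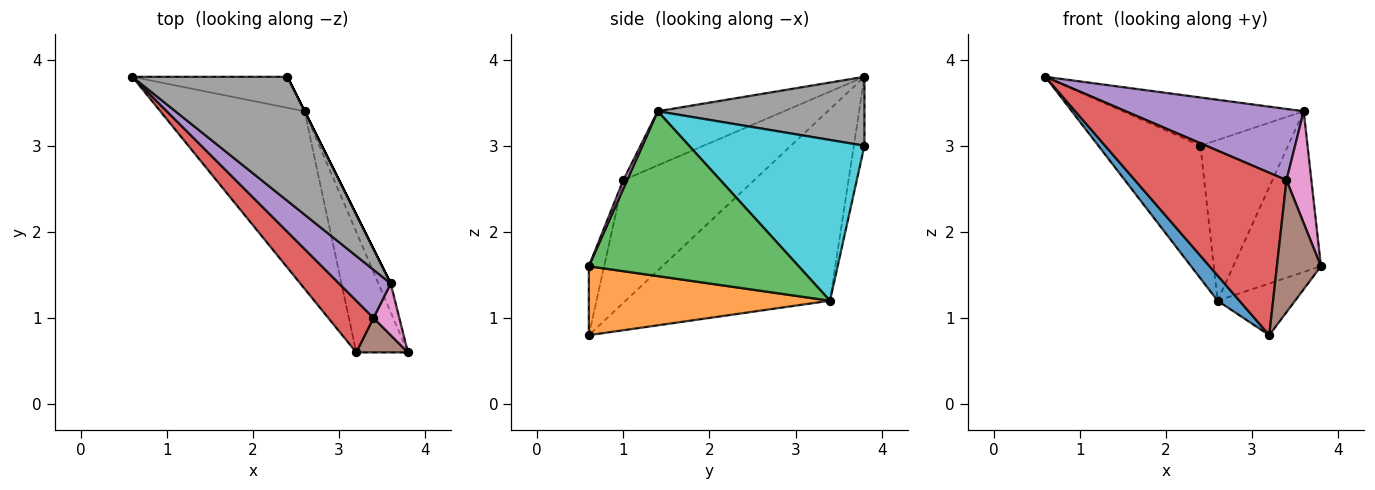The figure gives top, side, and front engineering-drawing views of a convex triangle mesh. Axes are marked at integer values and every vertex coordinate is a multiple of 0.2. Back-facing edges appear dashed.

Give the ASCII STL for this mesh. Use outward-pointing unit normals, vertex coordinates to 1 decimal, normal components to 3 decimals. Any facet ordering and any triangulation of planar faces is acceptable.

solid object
 facet normal -0.796 -0.085 -0.599
  outer loop
   vertex 2.6 3.4 1.2
   vertex 3.2 0.6 0.8
   vertex 0.6 3.8 3.8
  endloop
 endfacet
 facet normal 0.775 0.249 -0.581
  outer loop
   vertex 2.6 3.4 1.2
   vertex 3.8 0.6 1.6
   vertex 3.2 0.6 0.8
  endloop
 endfacet
 facet normal 0.920 0.385 -0.069
  outer loop
   vertex 2.6 3.4 1.2
   vertex 3.6 1.4 3.4
   vertex 3.8 0.6 1.6
  endloop
 endfacet
 facet normal -0.635 -0.736 0.234
  outer loop
   vertex 3.4 1.0 2.6
   vertex 0.6 3.8 3.8
   vertex 3.2 0.6 0.8
  endloop
 endfacet
 facet normal -0.507 -0.714 0.484
  outer loop
   vertex 3.4 1.0 2.6
   vertex 3.6 1.4 3.4
   vertex 0.6 3.8 3.8
  endloop
 endfacet
 facet normal -0.319 -0.917 0.239
  outer loop
   vertex 3.4 1.0 2.6
   vertex 3.2 0.6 0.8
   vertex 3.8 0.6 1.6
  endloop
 endfacet
 facet normal 0.138 -0.899 0.415
  outer loop
   vertex 3.4 1.0 2.6
   vertex 3.8 0.6 1.6
   vertex 3.6 1.4 3.4
  endloop
 endfacet
 facet normal 0.383 0.335 0.861
  outer loop
   vertex 2.4 3.8 3.0
   vertex 0.6 3.8 3.8
   vertex 3.6 1.4 3.4
  endloop
 endfacet
 facet normal -0.101 0.969 -0.226
  outer loop
   vertex 2.4 3.8 3.0
   vertex 2.6 3.4 1.2
   vertex 0.6 3.8 3.8
  endloop
 endfacet
 facet normal 0.894 0.447 0.000
  outer loop
   vertex 2.4 3.8 3.0
   vertex 3.6 1.4 3.4
   vertex 2.6 3.4 1.2
  endloop
 endfacet
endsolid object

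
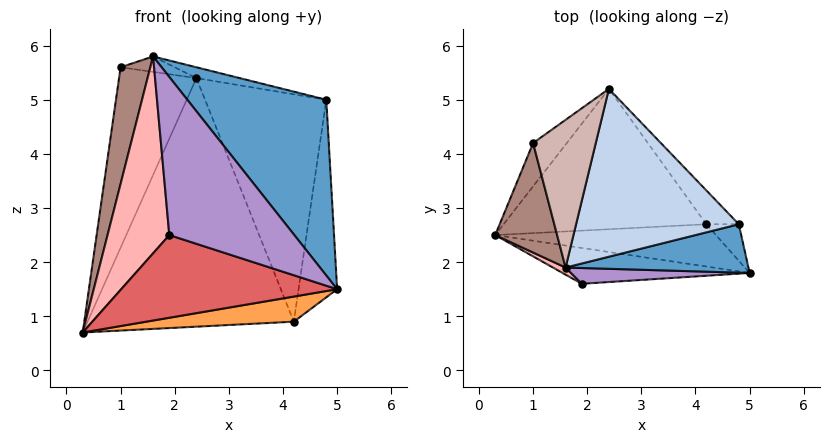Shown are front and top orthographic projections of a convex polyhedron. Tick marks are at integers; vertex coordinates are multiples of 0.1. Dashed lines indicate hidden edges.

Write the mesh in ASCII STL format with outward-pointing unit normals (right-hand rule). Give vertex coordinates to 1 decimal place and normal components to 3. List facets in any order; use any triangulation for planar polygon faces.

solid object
 facet normal 0.294 -0.922 0.254
  outer loop
   vertex 4.8 2.7 5.0
   vertex 1.6 1.9 5.8
   vertex 5.0 1.8 1.5
  endloop
 endfacet
 facet normal 0.227 0.063 0.972
  outer loop
   vertex 4.8 2.7 5.0
   vertex 2.4 5.2 5.4
   vertex 1.6 1.9 5.8
  endloop
 endfacet
 facet normal 0.070 -0.509 -0.858
  outer loop
   vertex 4.2 2.7 0.9
   vertex 5.0 1.8 1.5
   vertex 0.3 2.5 0.7
  endloop
 endfacet
 facet normal -0.019 0.871 -0.491
  outer loop
   vertex 4.2 2.7 0.9
   vertex 0.3 2.5 0.7
   vertex 2.4 5.2 5.4
  endloop
 endfacet
 facet normal 0.779 0.616 -0.114
  outer loop
   vertex 4.2 2.7 0.9
   vertex 4.8 2.7 5.0
   vertex 5.0 1.8 1.5
  endloop
 endfacet
 facet normal 0.709 0.697 -0.104
  outer loop
   vertex 4.2 2.7 0.9
   vertex 2.4 5.2 5.4
   vertex 4.8 2.7 5.0
  endloop
 endfacet
 facet normal -0.069 -0.915 -0.397
  outer loop
   vertex 1.9 1.6 2.5
   vertex 0.3 2.5 0.7
   vertex 5.0 1.8 1.5
  endloop
 endfacet
 facet normal -0.516 -0.856 0.031
  outer loop
   vertex 1.9 1.6 2.5
   vertex 1.6 1.9 5.8
   vertex 0.3 2.5 0.7
  endloop
 endfacet
 facet normal 0.096 -0.990 0.099
  outer loop
   vertex 1.9 1.6 2.5
   vertex 5.0 1.8 1.5
   vertex 1.6 1.9 5.8
  endloop
 endfacet
 facet normal -0.589 0.786 -0.189
  outer loop
   vertex 1.0 4.2 5.6
   vertex 2.4 5.2 5.4
   vertex 0.3 2.5 0.7
  endloop
 endfacet
 facet normal -0.949 -0.229 0.215
  outer loop
   vertex 1.0 4.2 5.6
   vertex 0.3 2.5 0.7
   vertex 1.6 1.9 5.8
  endloop
 endfacet
 facet normal 0.068 0.104 0.992
  outer loop
   vertex 1.0 4.2 5.6
   vertex 1.6 1.9 5.8
   vertex 2.4 5.2 5.4
  endloop
 endfacet
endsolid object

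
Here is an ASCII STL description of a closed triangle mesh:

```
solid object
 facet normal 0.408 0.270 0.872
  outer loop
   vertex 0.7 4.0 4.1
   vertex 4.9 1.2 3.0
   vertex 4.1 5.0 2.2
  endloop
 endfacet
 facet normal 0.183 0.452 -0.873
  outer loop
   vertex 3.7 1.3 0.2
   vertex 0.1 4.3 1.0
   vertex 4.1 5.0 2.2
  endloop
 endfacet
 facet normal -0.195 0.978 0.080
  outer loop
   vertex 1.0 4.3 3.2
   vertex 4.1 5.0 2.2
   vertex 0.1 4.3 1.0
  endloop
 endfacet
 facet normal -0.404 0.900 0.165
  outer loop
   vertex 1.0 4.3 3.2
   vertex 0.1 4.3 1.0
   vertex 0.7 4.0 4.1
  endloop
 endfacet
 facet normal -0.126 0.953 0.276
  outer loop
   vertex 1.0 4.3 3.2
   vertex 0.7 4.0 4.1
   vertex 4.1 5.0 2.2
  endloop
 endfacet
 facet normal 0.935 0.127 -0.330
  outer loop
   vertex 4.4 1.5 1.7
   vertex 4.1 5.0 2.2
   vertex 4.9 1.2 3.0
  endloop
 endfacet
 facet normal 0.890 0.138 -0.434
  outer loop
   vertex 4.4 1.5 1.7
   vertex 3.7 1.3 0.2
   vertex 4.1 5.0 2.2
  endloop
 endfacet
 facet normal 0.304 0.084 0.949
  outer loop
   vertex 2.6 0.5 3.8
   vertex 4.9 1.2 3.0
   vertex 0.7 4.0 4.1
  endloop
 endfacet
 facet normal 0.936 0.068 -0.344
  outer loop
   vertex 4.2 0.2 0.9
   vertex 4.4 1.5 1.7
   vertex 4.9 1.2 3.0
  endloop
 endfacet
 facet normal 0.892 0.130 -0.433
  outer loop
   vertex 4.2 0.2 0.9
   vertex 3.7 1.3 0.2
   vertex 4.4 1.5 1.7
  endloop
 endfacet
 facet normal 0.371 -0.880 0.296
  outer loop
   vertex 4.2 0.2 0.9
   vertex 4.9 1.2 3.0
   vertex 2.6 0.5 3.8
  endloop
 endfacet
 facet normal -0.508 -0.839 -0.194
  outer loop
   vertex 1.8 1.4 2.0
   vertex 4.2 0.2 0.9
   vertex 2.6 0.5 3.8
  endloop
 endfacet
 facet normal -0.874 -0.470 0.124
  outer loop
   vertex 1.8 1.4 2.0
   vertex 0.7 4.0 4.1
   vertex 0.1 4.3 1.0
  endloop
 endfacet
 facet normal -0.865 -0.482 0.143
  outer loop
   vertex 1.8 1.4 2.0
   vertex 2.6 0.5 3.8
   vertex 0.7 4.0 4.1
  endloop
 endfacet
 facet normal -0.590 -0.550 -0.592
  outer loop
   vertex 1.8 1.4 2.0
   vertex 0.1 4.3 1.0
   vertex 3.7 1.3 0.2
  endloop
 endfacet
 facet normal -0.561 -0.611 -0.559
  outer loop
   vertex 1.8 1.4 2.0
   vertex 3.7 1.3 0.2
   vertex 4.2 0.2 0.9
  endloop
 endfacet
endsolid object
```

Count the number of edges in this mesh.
24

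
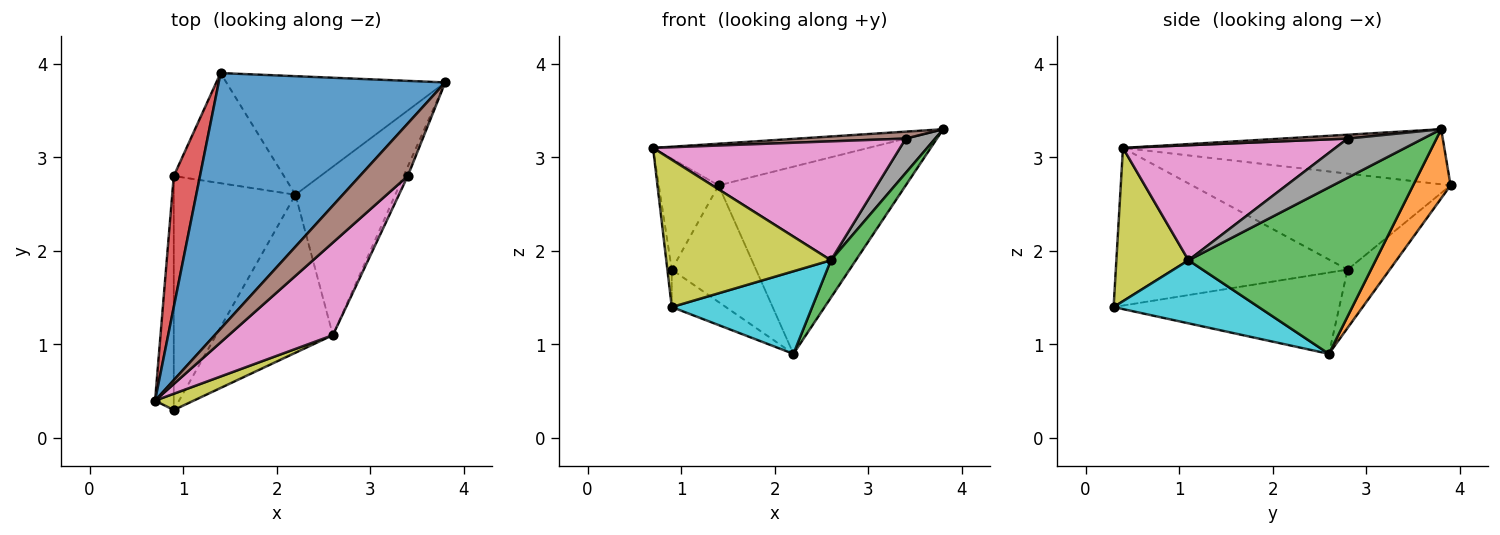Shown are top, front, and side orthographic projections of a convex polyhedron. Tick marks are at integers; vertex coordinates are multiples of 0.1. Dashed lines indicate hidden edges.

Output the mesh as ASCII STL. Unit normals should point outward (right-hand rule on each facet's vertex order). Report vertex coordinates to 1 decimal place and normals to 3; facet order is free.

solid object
 facet normal -0.233 0.156 0.960
  outer loop
   vertex 1.4 3.9 2.7
   vertex 0.7 0.4 3.1
   vertex 3.8 3.8 3.3
  endloop
 endfacet
 facet normal 0.167 0.833 -0.528
  outer loop
   vertex 2.2 2.6 0.9
   vertex 1.4 3.9 2.7
   vertex 3.8 3.8 3.3
  endloop
 endfacet
 facet normal 0.852 -0.114 -0.511
  outer loop
   vertex 2.6 1.1 1.9
   vertex 2.2 2.6 0.9
   vertex 3.8 3.8 3.3
  endloop
 endfacet
 facet normal -0.942 0.218 0.257
  outer loop
   vertex 0.9 2.8 1.8
   vertex 0.7 0.4 3.1
   vertex 1.4 3.9 2.7
  endloop
 endfacet
 facet normal -0.342 0.683 -0.645
  outer loop
   vertex 0.9 2.8 1.8
   vertex 1.4 3.9 2.7
   vertex 2.2 2.6 0.9
  endloop
 endfacet
 facet normal 0.080 -0.131 0.988
  outer loop
   vertex 3.4 2.8 3.2
   vertex 3.8 3.8 3.3
   vertex 0.7 0.4 3.1
  endloop
 endfacet
 facet normal 0.562 -0.653 0.508
  outer loop
   vertex 3.4 2.8 3.2
   vertex 0.7 0.4 3.1
   vertex 2.6 1.1 1.9
  endloop
 endfacet
 facet normal 0.927 -0.361 -0.098
  outer loop
   vertex 3.4 2.8 3.2
   vertex 2.6 1.1 1.9
   vertex 3.8 3.8 3.3
  endloop
 endfacet
 facet normal 0.399 -0.911 0.101
  outer loop
   vertex 0.9 0.3 1.4
   vertex 2.6 1.1 1.9
   vertex 0.7 0.4 3.1
  endloop
 endfacet
 facet normal 0.432 -0.418 -0.799
  outer loop
   vertex 0.9 0.3 1.4
   vertex 2.2 2.6 0.9
   vertex 2.6 1.1 1.9
  endloop
 endfacet
 facet normal -0.993 0.019 -0.118
  outer loop
   vertex 0.9 0.3 1.4
   vertex 0.7 0.4 3.1
   vertex 0.9 2.8 1.8
  endloop
 endfacet
 facet normal -0.550 0.132 -0.824
  outer loop
   vertex 0.9 0.3 1.4
   vertex 0.9 2.8 1.8
   vertex 2.2 2.6 0.9
  endloop
 endfacet
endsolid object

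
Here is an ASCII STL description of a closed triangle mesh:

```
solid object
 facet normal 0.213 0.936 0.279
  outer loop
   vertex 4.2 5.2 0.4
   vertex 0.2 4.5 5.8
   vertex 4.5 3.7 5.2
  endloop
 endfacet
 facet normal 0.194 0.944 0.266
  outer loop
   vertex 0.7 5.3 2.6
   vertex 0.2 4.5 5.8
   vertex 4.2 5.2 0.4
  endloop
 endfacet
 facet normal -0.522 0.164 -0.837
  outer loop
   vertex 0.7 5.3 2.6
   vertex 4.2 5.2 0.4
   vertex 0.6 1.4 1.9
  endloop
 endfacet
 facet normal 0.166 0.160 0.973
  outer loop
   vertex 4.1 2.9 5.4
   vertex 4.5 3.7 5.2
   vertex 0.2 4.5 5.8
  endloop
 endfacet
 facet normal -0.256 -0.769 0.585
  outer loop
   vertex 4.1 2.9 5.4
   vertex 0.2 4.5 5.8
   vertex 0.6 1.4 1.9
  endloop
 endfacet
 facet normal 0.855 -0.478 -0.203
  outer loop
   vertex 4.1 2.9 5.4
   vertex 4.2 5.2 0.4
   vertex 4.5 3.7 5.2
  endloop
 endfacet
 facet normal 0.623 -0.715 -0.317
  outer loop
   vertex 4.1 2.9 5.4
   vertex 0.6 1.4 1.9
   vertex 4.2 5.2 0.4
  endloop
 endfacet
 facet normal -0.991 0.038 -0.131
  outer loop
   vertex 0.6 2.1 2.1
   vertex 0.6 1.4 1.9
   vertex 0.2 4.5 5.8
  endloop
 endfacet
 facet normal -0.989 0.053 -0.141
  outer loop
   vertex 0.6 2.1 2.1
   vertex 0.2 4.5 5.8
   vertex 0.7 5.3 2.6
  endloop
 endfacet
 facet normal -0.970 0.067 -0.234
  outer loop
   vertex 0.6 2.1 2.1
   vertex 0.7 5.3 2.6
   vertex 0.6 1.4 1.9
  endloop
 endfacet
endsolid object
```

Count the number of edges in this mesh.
15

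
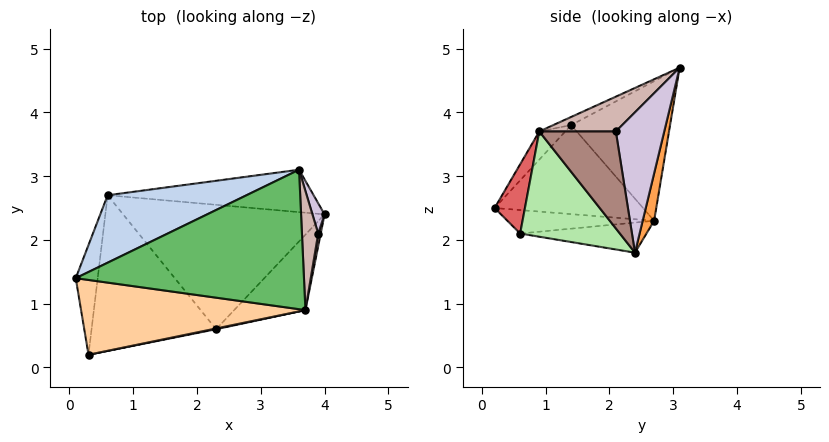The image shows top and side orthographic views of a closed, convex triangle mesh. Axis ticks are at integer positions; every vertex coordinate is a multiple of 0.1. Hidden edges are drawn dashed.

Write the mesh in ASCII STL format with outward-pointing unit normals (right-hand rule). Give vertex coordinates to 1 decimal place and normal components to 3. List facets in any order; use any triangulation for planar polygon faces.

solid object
 facet normal -0.966 0.097 -0.238
  outer loop
   vertex 0.6 2.7 2.3
   vertex 0.3 0.2 2.5
   vertex 0.1 1.4 3.8
  endloop
 endfacet
 facet normal -0.480 0.736 0.478
  outer loop
   vertex 0.6 2.7 2.3
   vertex 0.1 1.4 3.8
   vertex 3.6 3.1 4.7
  endloop
 endfacet
 facet normal 0.052 0.972 -0.227
  outer loop
   vertex 0.6 2.7 2.3
   vertex 3.6 3.1 4.7
   vertex 4.0 2.4 1.8
  endloop
 endfacet
 facet normal -0.084 -0.739 0.669
  outer loop
   vertex 3.7 0.9 3.7
   vertex 0.1 1.4 3.8
   vertex 0.3 0.2 2.5
  endloop
 endfacet
 facet normal -0.032 -0.415 0.909
  outer loop
   vertex 3.7 0.9 3.7
   vertex 3.6 3.1 4.7
   vertex 0.1 1.4 3.8
  endloop
 endfacet
 facet normal 0.623 -0.659 -0.422
  outer loop
   vertex 2.3 0.6 2.1
   vertex 4.0 2.4 1.8
   vertex 3.7 0.9 3.7
  endloop
 endfacet
 facet normal 0.198 -0.980 0.010
  outer loop
   vertex 2.3 0.6 2.1
   vertex 3.7 0.9 3.7
   vertex 0.3 0.2 2.5
  endloop
 endfacet
 facet normal -0.148 -0.025 -0.989
  outer loop
   vertex 2.3 0.6 2.1
   vertex 0.6 2.7 2.3
   vertex 4.0 2.4 1.8
  endloop
 endfacet
 facet normal -0.185 -0.056 -0.981
  outer loop
   vertex 2.3 0.6 2.1
   vertex 0.3 0.2 2.5
   vertex 0.6 2.7 2.3
  endloop
 endfacet
 facet normal 0.974 0.208 0.084
  outer loop
   vertex 3.9 2.1 3.7
   vertex 4.0 2.4 1.8
   vertex 3.6 3.1 4.7
  endloop
 endfacet
 facet normal 0.986 -0.164 0.026
  outer loop
   vertex 3.9 2.1 3.7
   vertex 3.7 0.9 3.7
   vertex 4.0 2.4 1.8
  endloop
 endfacet
 facet normal 0.896 -0.149 0.418
  outer loop
   vertex 3.9 2.1 3.7
   vertex 3.6 3.1 4.7
   vertex 3.7 0.9 3.7
  endloop
 endfacet
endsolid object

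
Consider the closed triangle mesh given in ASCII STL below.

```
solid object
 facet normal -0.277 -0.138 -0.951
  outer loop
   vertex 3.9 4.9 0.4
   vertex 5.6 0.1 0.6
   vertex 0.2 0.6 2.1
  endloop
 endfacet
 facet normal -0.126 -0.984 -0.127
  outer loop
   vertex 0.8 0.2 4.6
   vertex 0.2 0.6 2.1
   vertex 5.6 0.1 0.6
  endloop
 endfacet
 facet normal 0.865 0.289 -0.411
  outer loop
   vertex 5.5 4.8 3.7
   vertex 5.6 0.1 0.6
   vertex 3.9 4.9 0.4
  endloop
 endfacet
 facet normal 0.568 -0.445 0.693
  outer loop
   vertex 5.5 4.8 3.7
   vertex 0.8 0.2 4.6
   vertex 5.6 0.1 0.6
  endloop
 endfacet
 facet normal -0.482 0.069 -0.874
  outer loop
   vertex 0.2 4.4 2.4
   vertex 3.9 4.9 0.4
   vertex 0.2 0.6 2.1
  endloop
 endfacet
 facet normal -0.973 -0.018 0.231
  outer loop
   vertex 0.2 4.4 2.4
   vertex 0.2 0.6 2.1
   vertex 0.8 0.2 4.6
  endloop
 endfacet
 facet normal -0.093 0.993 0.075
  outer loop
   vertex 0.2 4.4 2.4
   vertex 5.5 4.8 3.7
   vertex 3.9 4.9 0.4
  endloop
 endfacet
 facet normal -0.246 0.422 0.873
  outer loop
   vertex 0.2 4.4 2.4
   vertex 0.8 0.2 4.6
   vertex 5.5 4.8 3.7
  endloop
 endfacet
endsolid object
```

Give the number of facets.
8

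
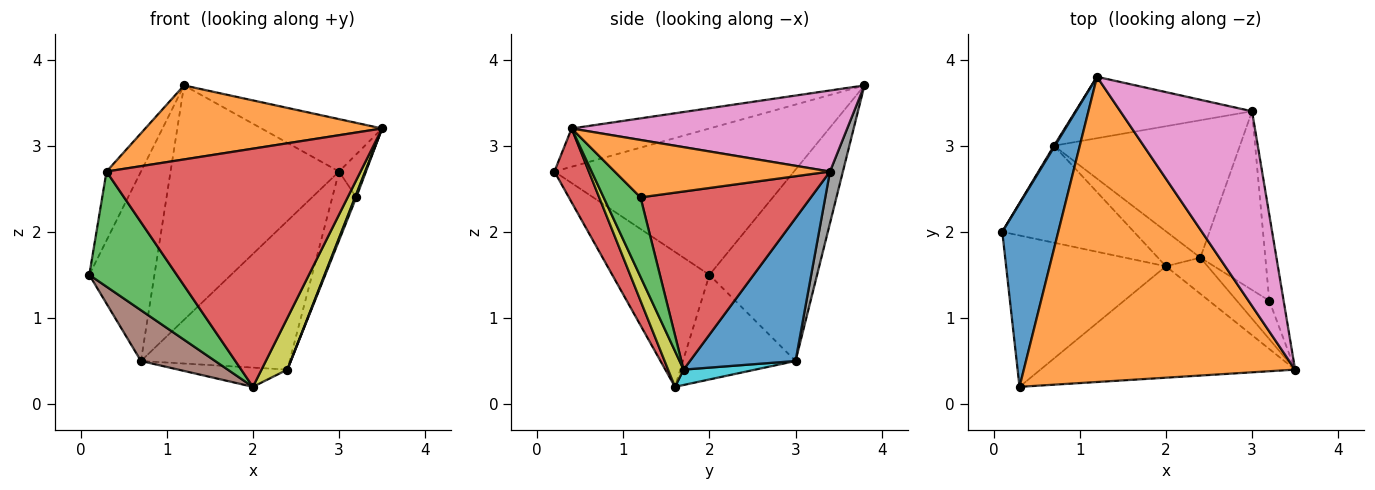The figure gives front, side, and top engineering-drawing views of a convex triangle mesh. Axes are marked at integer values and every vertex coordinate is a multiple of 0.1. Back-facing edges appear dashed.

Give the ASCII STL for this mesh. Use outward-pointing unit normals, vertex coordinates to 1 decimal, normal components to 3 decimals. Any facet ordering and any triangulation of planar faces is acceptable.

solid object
 facet normal -0.926 0.133 0.354
  outer loop
   vertex 0.3 0.2 2.7
   vertex 1.2 3.8 3.7
   vertex 0.1 2.0 1.5
  endloop
 endfacet
 facet normal -0.136 -0.233 0.963
  outer loop
   vertex 0.3 0.2 2.7
   vertex 3.5 0.4 3.2
   vertex 1.2 3.8 3.7
  endloop
 endfacet
 facet normal -0.558 -0.502 -0.661
  outer loop
   vertex 0.3 0.2 2.7
   vertex 0.1 2.0 1.5
   vertex 2.0 1.6 0.2
  endloop
 endfacet
 facet normal 0.122 -0.899 -0.421
  outer loop
   vertex 0.3 0.2 2.7
   vertex 2.0 1.6 0.2
   vertex 3.5 0.4 3.2
  endloop
 endfacet
 facet normal -0.856 0.518 0.004
  outer loop
   vertex 0.7 3.0 0.5
   vertex 0.1 2.0 1.5
   vertex 1.2 3.8 3.7
  endloop
 endfacet
 facet normal -0.576 -0.379 -0.725
  outer loop
   vertex 0.7 3.0 0.5
   vertex 2.0 1.6 0.2
   vertex 0.1 2.0 1.5
  endloop
 endfacet
 facet normal 0.511 0.223 0.830
  outer loop
   vertex 3.0 3.4 2.7
   vertex 1.2 3.8 3.7
   vertex 3.5 0.4 3.2
  endloop
 endfacet
 facet normal 0.074 0.965 -0.253
  outer loop
   vertex 3.0 3.4 2.7
   vertex 0.7 3.0 0.5
   vertex 1.2 3.8 3.7
  endloop
 endfacet
 facet normal 0.441 -0.735 -0.515
  outer loop
   vertex 2.4 1.7 0.4
   vertex 3.5 0.4 3.2
   vertex 2.0 1.6 0.2
  endloop
 endfacet
 facet normal 0.303 0.460 -0.835
  outer loop
   vertex 2.4 1.7 0.4
   vertex 2.0 1.6 0.2
   vertex 0.7 3.0 0.5
  endloop
 endfacet
 facet normal 0.462 0.651 -0.602
  outer loop
   vertex 2.4 1.7 0.4
   vertex 0.7 3.0 0.5
   vertex 3.0 3.4 2.7
  endloop
 endfacet
 facet normal 0.963 0.120 -0.241
  outer loop
   vertex 3.2 1.2 2.4
   vertex 3.0 3.4 2.7
   vertex 3.5 0.4 3.2
  endloop
 endfacet
 facet normal 0.925 -0.031 -0.378
  outer loop
   vertex 3.2 1.2 2.4
   vertex 3.5 0.4 3.2
   vertex 2.4 1.7 0.4
  endloop
 endfacet
 facet normal 0.931 0.131 -0.340
  outer loop
   vertex 3.2 1.2 2.4
   vertex 2.4 1.7 0.4
   vertex 3.0 3.4 2.7
  endloop
 endfacet
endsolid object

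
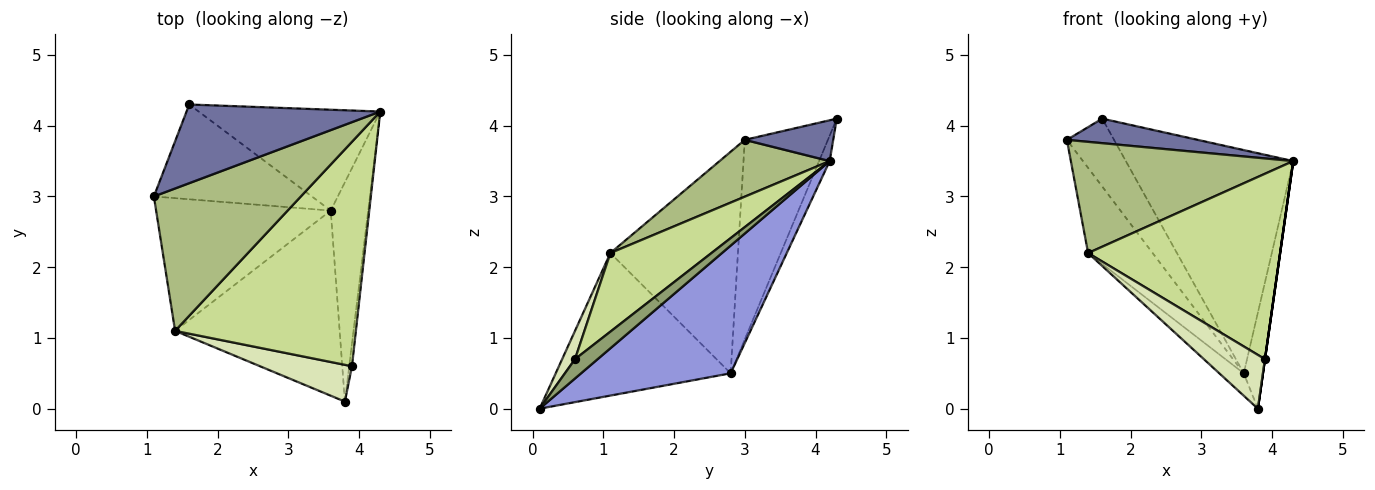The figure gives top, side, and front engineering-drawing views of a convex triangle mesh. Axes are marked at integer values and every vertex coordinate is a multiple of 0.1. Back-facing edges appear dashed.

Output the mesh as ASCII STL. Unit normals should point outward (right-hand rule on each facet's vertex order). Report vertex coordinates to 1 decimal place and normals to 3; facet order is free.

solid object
 facet normal 0.197 -0.292 0.936
  outer loop
   vertex 1.6 4.3 4.1
   vertex 1.1 3.0 3.8
   vertex 4.3 4.2 3.5
  endloop
 endfacet
 facet normal -0.716 0.406 -0.567
  outer loop
   vertex 3.6 2.8 0.5
   vertex 1.1 3.0 3.8
   vertex 1.6 4.3 4.1
  endloop
 endfacet
 facet normal 0.952 0.122 -0.279
  outer loop
   vertex 3.6 2.8 0.5
   vertex 4.3 4.2 3.5
   vertex 3.8 0.1 0.0
  endloop
 endfacet
 facet normal -0.058 0.910 -0.411
  outer loop
   vertex 3.6 2.8 0.5
   vertex 1.6 4.3 4.1
   vertex 4.3 4.2 3.5
  endloop
 endfacet
 facet normal 0.990 0.000 -0.141
  outer loop
   vertex 3.9 0.6 0.7
   vertex 3.8 0.1 0.0
   vertex 4.3 4.2 3.5
  endloop
 endfacet
 facet normal 0.291 -0.589 0.754
  outer loop
   vertex 1.4 1.1 2.2
   vertex 4.3 4.2 3.5
   vertex 1.1 3.0 3.8
  endloop
 endfacet
 facet normal 0.318 -0.604 0.731
  outer loop
   vertex 1.4 1.1 2.2
   vertex 3.9 0.6 0.7
   vertex 4.3 4.2 3.5
  endloop
 endfacet
 facet normal 0.171 -0.813 0.556
  outer loop
   vertex 1.4 1.1 2.2
   vertex 3.8 0.1 0.0
   vertex 3.9 0.6 0.7
  endloop
 endfacet
 facet normal -0.730 0.369 -0.575
  outer loop
   vertex 1.4 1.1 2.2
   vertex 1.1 3.0 3.8
   vertex 3.6 2.8 0.5
  endloop
 endfacet
 facet normal -0.652 0.091 -0.753
  outer loop
   vertex 1.4 1.1 2.2
   vertex 3.6 2.8 0.5
   vertex 3.8 0.1 0.0
  endloop
 endfacet
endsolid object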